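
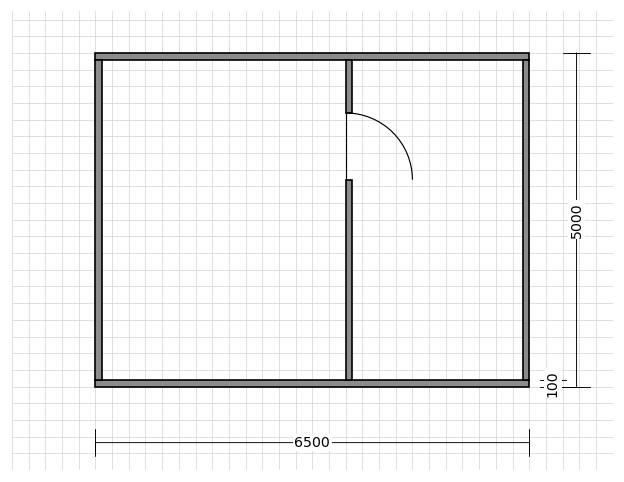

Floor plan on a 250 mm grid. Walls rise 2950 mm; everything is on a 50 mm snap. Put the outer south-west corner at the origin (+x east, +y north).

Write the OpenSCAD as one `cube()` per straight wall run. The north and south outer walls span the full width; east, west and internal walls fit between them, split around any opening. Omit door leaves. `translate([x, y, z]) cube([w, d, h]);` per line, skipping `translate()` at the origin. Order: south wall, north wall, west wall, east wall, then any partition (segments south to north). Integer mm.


cube([6500, 100, 2950]);
translate([0, 4900, 0]) cube([6500, 100, 2950]);
translate([0, 100, 0]) cube([100, 4800, 2950]);
translate([6400, 100, 0]) cube([100, 4800, 2950]);
translate([3750, 100, 0]) cube([100, 3000, 2950]);
translate([3750, 4100, 0]) cube([100, 800, 2950]);


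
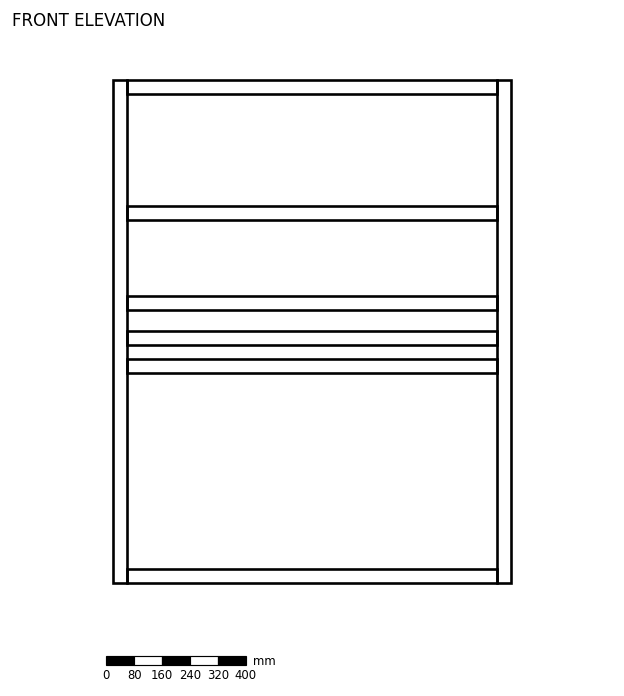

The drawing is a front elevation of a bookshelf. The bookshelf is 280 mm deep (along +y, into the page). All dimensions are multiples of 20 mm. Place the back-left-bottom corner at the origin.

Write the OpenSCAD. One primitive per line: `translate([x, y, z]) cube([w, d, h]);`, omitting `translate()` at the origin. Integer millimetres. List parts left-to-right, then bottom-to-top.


cube([40, 280, 1440]);
translate([40, 0, 0]) cube([1060, 280, 40]);
translate([40, 0, 600]) cube([1060, 280, 40]);
translate([40, 0, 680]) cube([1060, 280, 40]);
translate([40, 0, 780]) cube([1060, 280, 40]);
translate([40, 0, 1040]) cube([1060, 280, 40]);
translate([40, 0, 1400]) cube([1060, 280, 40]);
translate([1100, 0, 0]) cube([40, 280, 1440]);


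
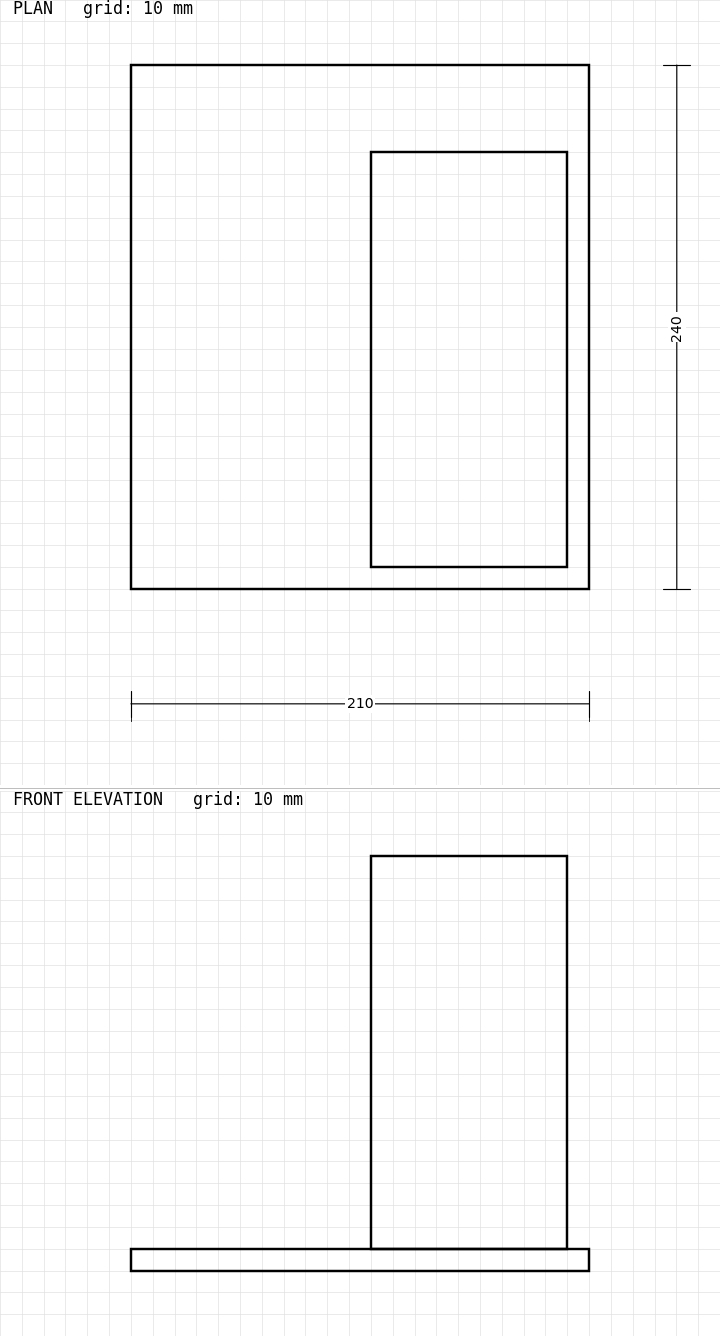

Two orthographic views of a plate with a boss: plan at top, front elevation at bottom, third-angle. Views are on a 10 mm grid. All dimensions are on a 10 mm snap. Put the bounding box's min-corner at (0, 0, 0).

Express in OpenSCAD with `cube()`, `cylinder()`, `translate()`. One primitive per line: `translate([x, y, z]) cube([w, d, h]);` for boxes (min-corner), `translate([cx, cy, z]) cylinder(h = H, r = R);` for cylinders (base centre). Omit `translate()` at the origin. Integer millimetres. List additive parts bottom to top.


cube([210, 240, 10]);
translate([110, 10, 10]) cube([90, 190, 180]);


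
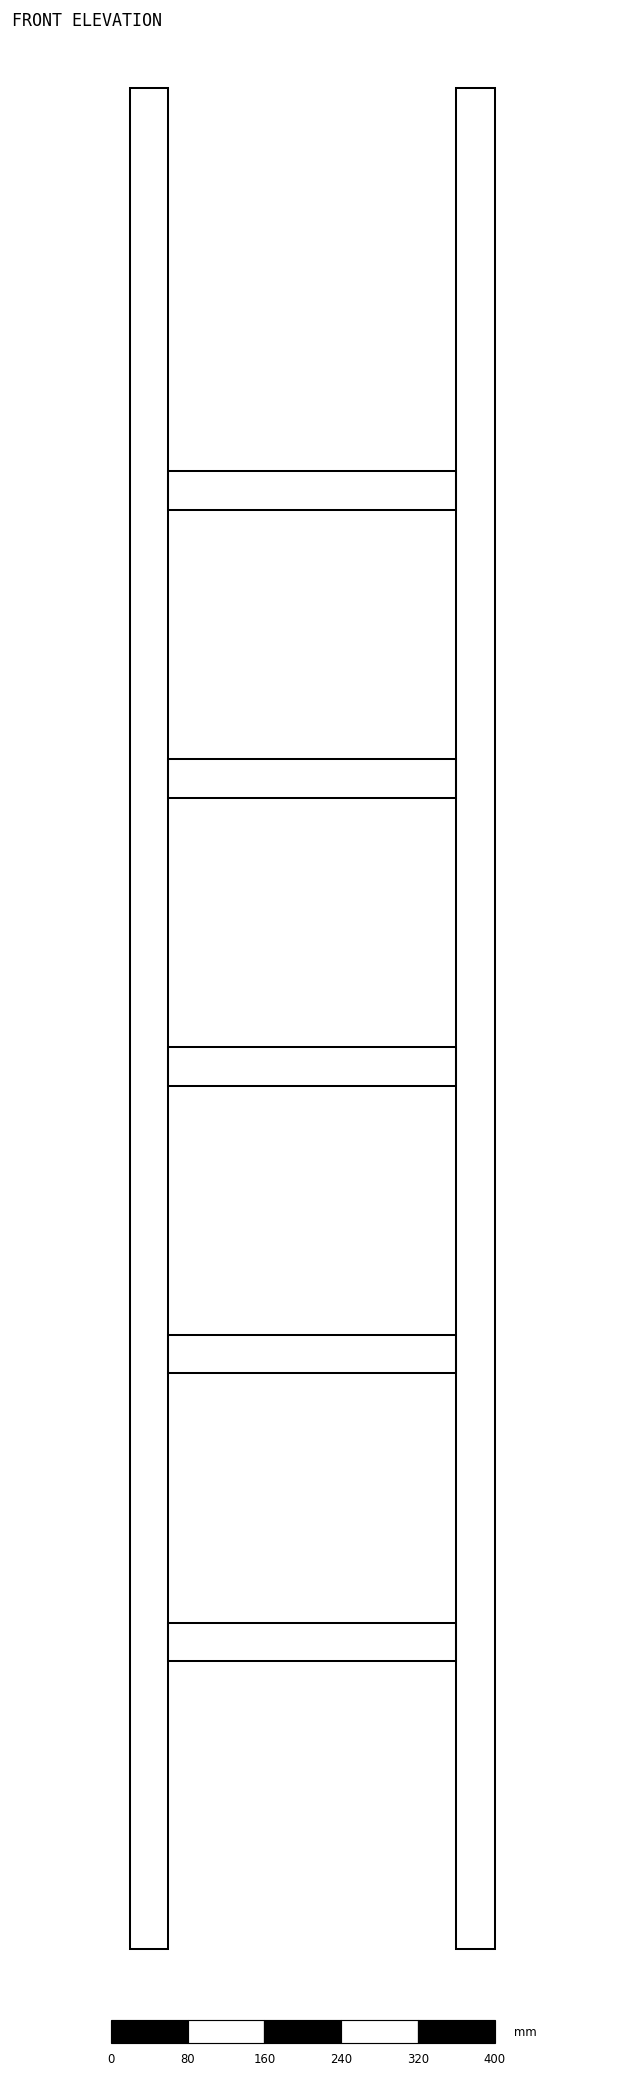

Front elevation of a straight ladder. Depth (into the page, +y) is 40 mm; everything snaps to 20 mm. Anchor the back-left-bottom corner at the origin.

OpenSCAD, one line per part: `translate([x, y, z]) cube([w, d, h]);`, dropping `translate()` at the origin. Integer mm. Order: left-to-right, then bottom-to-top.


cube([40, 40, 1940]);
translate([40, 0, 300]) cube([300, 40, 40]);
translate([40, 0, 600]) cube([300, 40, 40]);
translate([40, 0, 900]) cube([300, 40, 40]);
translate([40, 0, 1200]) cube([300, 40, 40]);
translate([40, 0, 1500]) cube([300, 40, 40]);
translate([340, 0, 0]) cube([40, 40, 1940]);


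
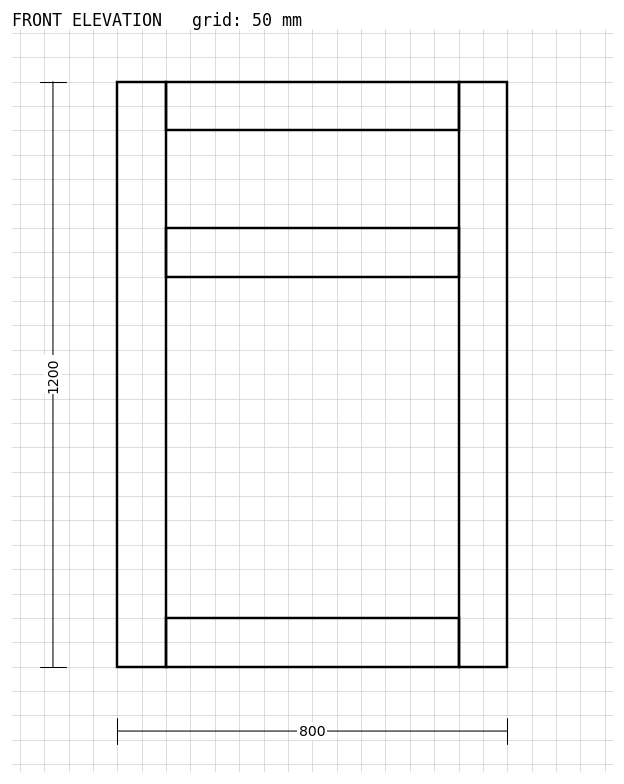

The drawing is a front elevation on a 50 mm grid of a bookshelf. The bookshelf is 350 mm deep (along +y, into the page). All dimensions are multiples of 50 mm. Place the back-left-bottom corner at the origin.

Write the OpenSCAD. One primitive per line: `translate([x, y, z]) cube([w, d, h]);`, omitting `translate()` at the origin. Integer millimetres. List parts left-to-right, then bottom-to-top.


cube([100, 350, 1200]);
translate([100, 0, 0]) cube([600, 350, 100]);
translate([100, 0, 800]) cube([600, 350, 100]);
translate([100, 0, 1100]) cube([600, 350, 100]);
translate([700, 0, 0]) cube([100, 350, 1200]);


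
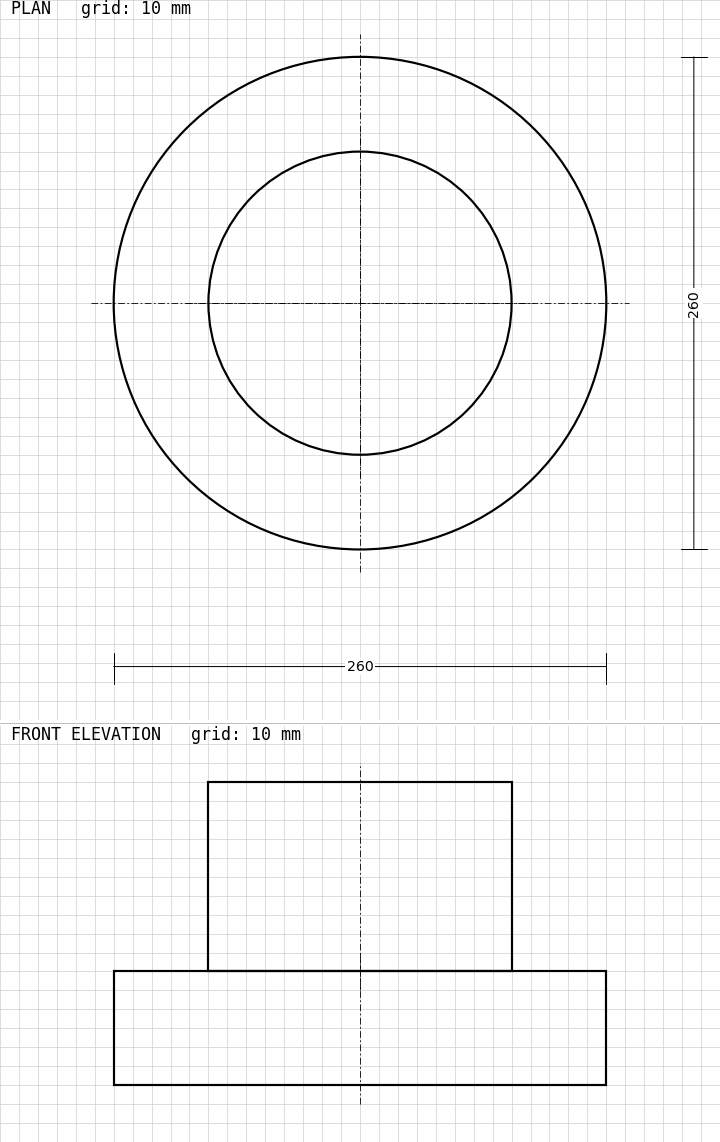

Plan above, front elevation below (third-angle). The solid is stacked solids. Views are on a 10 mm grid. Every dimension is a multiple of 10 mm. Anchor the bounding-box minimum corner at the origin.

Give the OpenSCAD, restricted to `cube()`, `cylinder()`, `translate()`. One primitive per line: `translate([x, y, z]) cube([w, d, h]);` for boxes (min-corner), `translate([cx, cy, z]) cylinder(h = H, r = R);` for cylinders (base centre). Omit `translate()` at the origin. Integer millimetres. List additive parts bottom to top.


translate([130, 130, 0]) cylinder(h = 60, r = 130);
translate([130, 130, 60]) cylinder(h = 100, r = 80);


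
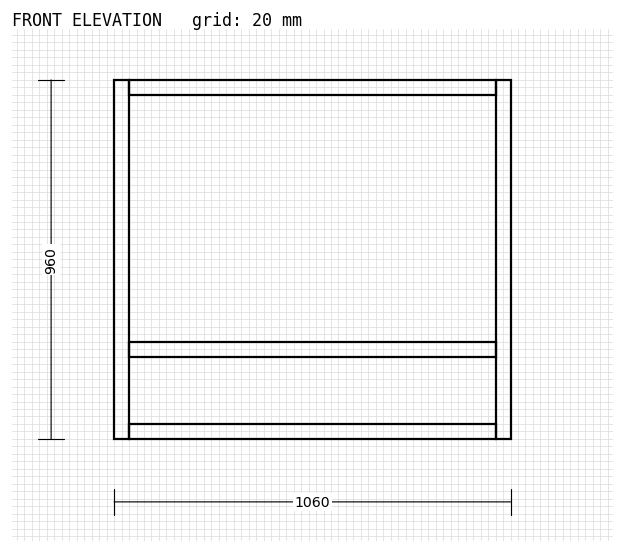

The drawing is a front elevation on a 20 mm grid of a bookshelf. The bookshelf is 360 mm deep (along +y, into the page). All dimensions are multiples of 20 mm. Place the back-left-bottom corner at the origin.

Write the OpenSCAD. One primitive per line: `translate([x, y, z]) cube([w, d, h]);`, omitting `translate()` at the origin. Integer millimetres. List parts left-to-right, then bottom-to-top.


cube([40, 360, 960]);
translate([40, 0, 0]) cube([980, 360, 40]);
translate([40, 0, 220]) cube([980, 360, 40]);
translate([40, 0, 920]) cube([980, 360, 40]);
translate([1020, 0, 0]) cube([40, 360, 960]);


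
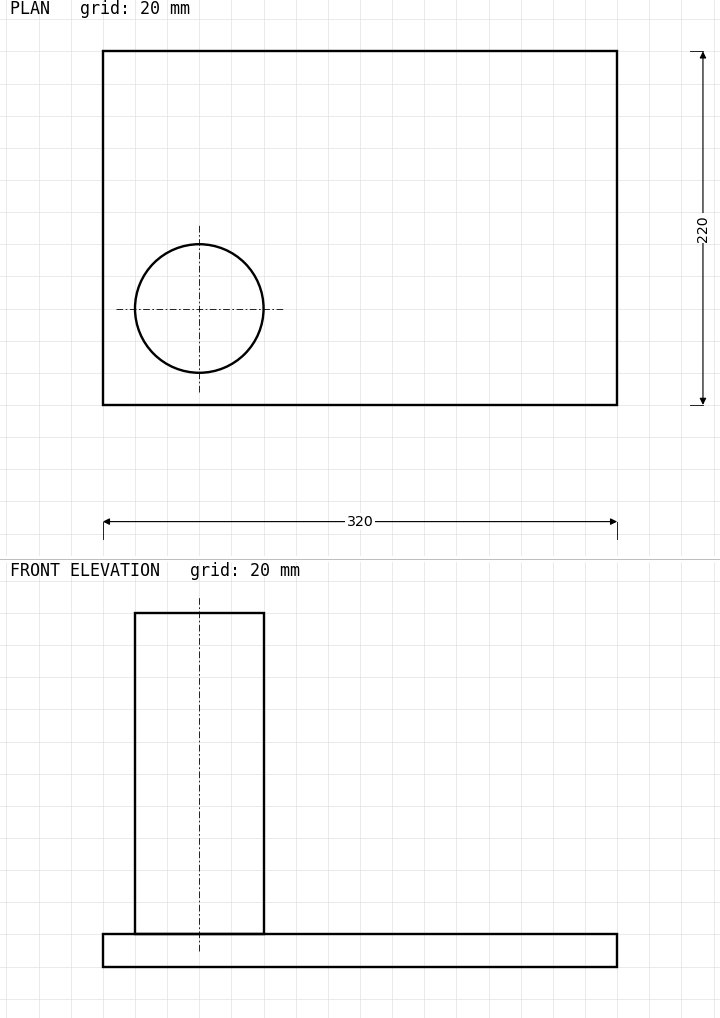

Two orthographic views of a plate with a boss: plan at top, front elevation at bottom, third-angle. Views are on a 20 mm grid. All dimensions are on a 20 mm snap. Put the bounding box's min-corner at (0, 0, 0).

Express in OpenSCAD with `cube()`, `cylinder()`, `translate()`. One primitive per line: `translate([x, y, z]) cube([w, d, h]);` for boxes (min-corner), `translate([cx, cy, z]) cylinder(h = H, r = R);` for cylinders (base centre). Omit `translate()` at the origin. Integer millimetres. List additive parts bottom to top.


cube([320, 220, 20]);
translate([60, 60, 20]) cylinder(h = 200, r = 40);


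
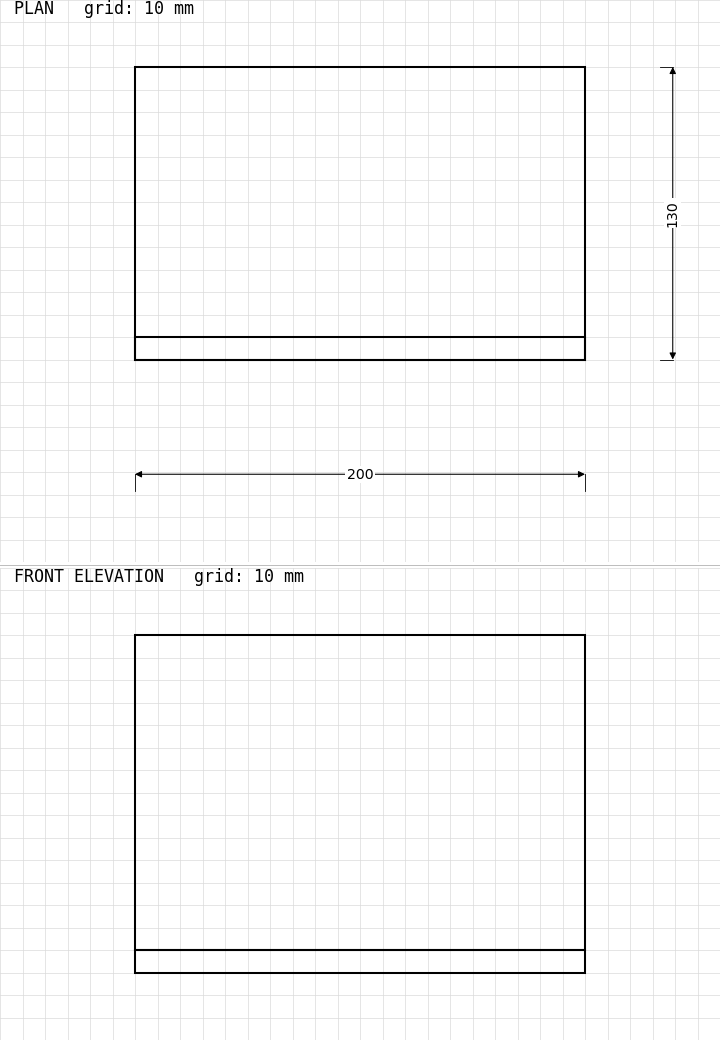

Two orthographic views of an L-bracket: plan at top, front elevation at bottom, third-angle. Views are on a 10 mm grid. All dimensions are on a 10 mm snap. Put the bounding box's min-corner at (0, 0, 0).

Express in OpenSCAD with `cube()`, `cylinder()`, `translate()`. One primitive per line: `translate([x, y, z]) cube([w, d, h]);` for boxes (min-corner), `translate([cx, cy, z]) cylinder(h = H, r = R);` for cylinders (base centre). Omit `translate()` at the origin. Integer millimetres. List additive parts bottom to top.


cube([200, 130, 10]);
translate([0, 0, 10]) cube([200, 10, 140]);


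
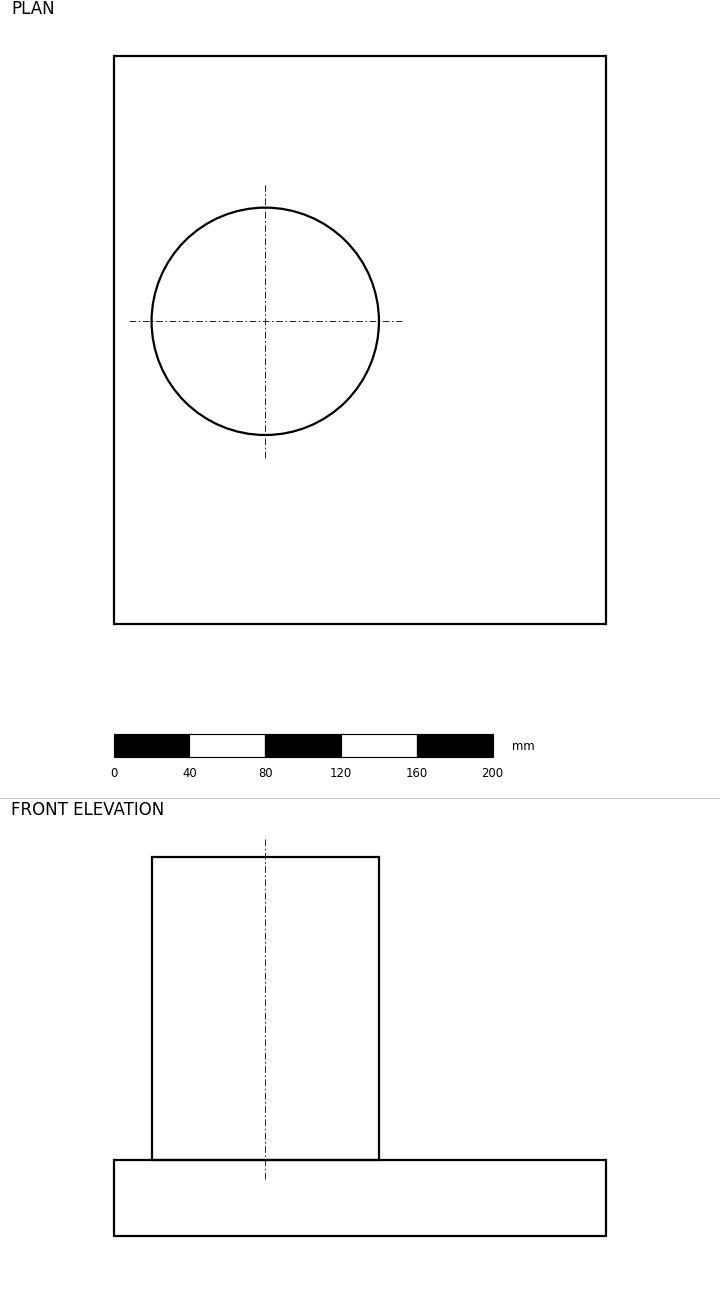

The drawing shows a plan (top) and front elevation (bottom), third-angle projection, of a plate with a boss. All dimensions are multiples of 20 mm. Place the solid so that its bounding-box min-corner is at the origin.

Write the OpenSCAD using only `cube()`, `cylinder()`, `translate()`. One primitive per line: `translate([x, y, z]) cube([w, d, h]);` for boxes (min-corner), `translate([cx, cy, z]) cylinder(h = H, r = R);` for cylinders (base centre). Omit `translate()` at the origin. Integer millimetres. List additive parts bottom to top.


cube([260, 300, 40]);
translate([80, 160, 40]) cylinder(h = 160, r = 60);


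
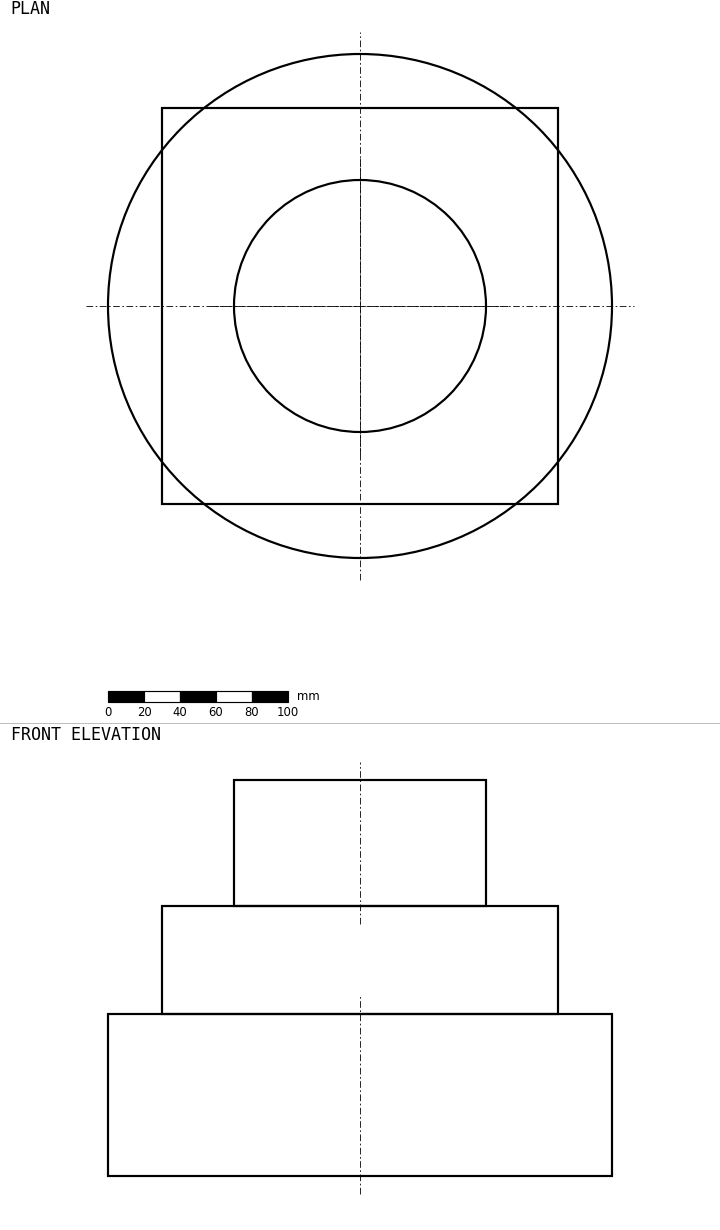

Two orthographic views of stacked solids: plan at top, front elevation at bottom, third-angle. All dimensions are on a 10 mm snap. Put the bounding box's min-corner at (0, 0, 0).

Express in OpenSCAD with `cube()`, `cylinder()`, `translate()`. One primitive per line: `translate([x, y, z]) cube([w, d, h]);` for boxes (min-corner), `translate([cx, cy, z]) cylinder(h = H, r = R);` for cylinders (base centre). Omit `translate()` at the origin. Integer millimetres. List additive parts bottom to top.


translate([140, 140, 0]) cylinder(h = 90, r = 140);
translate([30, 30, 90]) cube([220, 220, 60]);
translate([140, 140, 150]) cylinder(h = 70, r = 70);


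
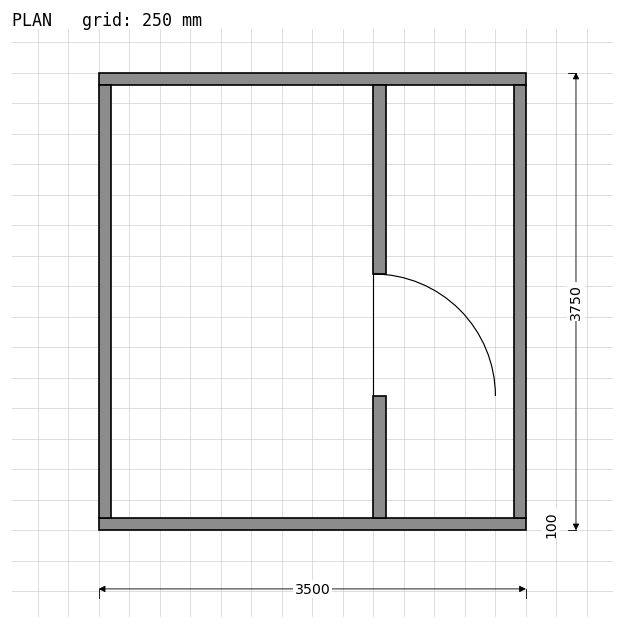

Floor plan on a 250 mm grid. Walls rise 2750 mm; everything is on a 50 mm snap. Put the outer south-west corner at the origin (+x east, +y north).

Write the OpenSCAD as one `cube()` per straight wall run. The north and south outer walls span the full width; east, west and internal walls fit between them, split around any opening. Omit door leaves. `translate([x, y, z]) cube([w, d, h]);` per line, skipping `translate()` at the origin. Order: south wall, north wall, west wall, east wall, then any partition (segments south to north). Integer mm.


cube([3500, 100, 2750]);
translate([0, 3650, 0]) cube([3500, 100, 2750]);
translate([0, 100, 0]) cube([100, 3550, 2750]);
translate([3400, 100, 0]) cube([100, 3550, 2750]);
translate([2250, 100, 0]) cube([100, 1000, 2750]);
translate([2250, 2100, 0]) cube([100, 1550, 2750]);


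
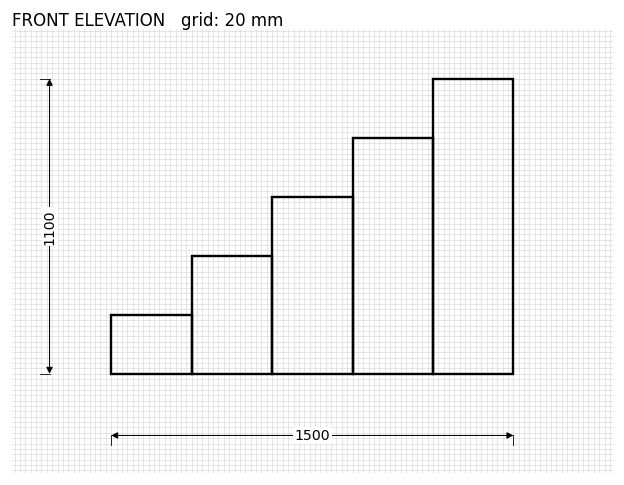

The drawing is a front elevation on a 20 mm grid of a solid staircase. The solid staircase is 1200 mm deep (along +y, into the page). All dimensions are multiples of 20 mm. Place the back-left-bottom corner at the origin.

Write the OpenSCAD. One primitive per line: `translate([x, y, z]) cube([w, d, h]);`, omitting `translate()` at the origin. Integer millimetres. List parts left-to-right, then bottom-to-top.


cube([300, 1200, 220]);
translate([300, 0, 0]) cube([300, 1200, 440]);
translate([600, 0, 0]) cube([300, 1200, 660]);
translate([900, 0, 0]) cube([300, 1200, 880]);
translate([1200, 0, 0]) cube([300, 1200, 1100]);


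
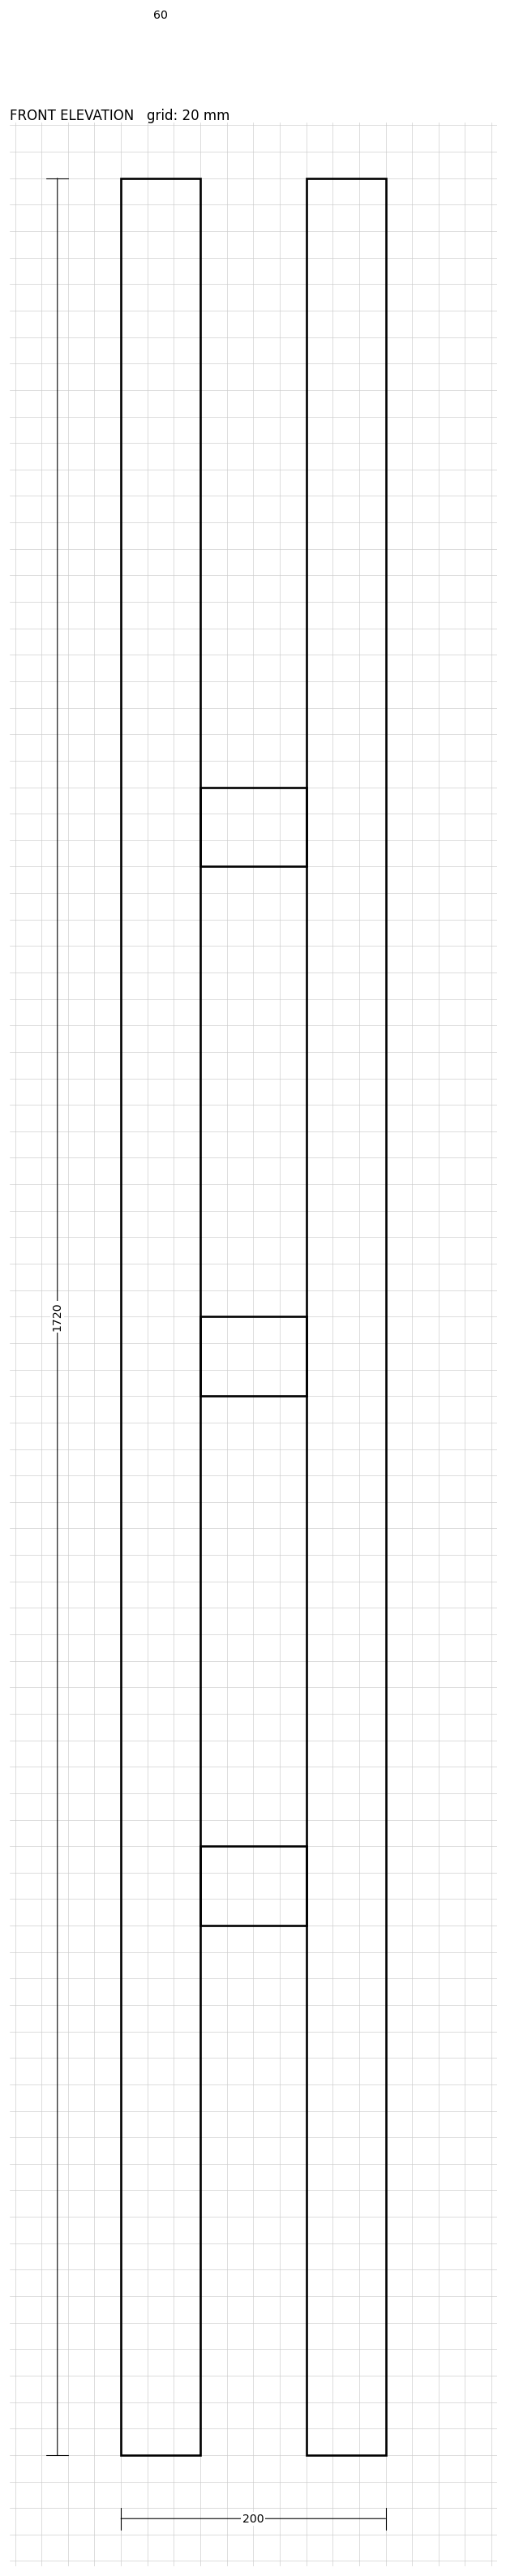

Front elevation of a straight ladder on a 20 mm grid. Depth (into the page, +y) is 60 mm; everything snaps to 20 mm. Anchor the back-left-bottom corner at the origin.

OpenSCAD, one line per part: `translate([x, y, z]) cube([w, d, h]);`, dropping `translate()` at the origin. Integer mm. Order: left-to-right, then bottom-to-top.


cube([60, 60, 1720]);
translate([60, 0, 400]) cube([80, 60, 60]);
translate([60, 0, 800]) cube([80, 60, 60]);
translate([60, 0, 1200]) cube([80, 60, 60]);
translate([140, 0, 0]) cube([60, 60, 1720]);


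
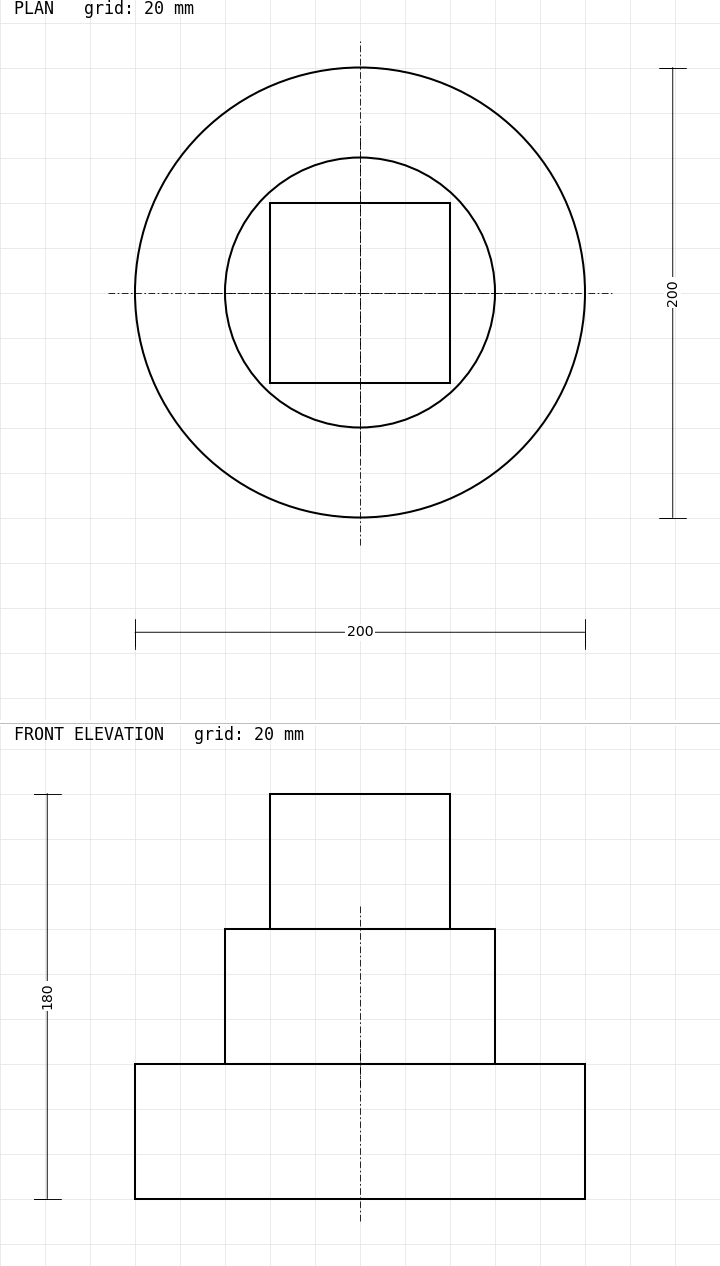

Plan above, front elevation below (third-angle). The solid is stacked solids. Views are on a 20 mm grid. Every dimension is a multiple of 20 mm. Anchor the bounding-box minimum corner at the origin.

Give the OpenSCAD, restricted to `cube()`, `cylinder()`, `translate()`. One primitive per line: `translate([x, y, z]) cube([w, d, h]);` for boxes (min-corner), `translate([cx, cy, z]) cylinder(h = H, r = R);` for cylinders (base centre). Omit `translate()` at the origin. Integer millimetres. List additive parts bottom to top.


translate([100, 100, 0]) cylinder(h = 60, r = 100);
translate([100, 100, 60]) cylinder(h = 60, r = 60);
translate([60, 60, 120]) cube([80, 80, 60]);


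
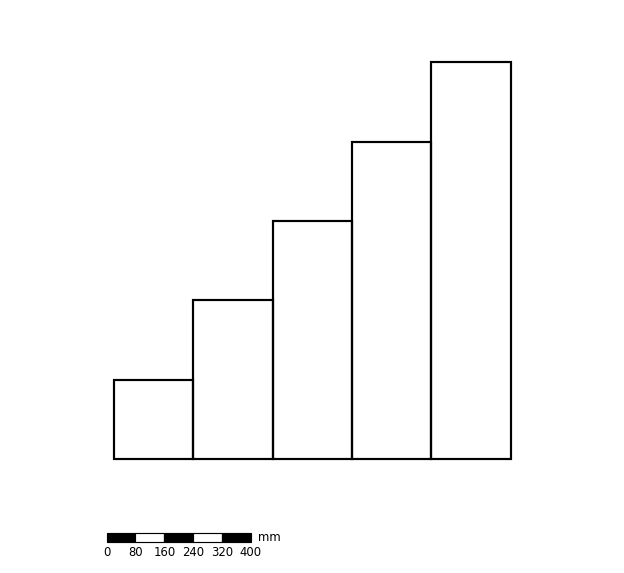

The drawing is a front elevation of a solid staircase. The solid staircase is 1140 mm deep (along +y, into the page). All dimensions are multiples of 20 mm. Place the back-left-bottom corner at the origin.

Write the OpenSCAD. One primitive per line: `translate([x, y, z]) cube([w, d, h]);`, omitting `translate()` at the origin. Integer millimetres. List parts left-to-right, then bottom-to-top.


cube([220, 1140, 220]);
translate([220, 0, 0]) cube([220, 1140, 440]);
translate([440, 0, 0]) cube([220, 1140, 660]);
translate([660, 0, 0]) cube([220, 1140, 880]);
translate([880, 0, 0]) cube([220, 1140, 1100]);


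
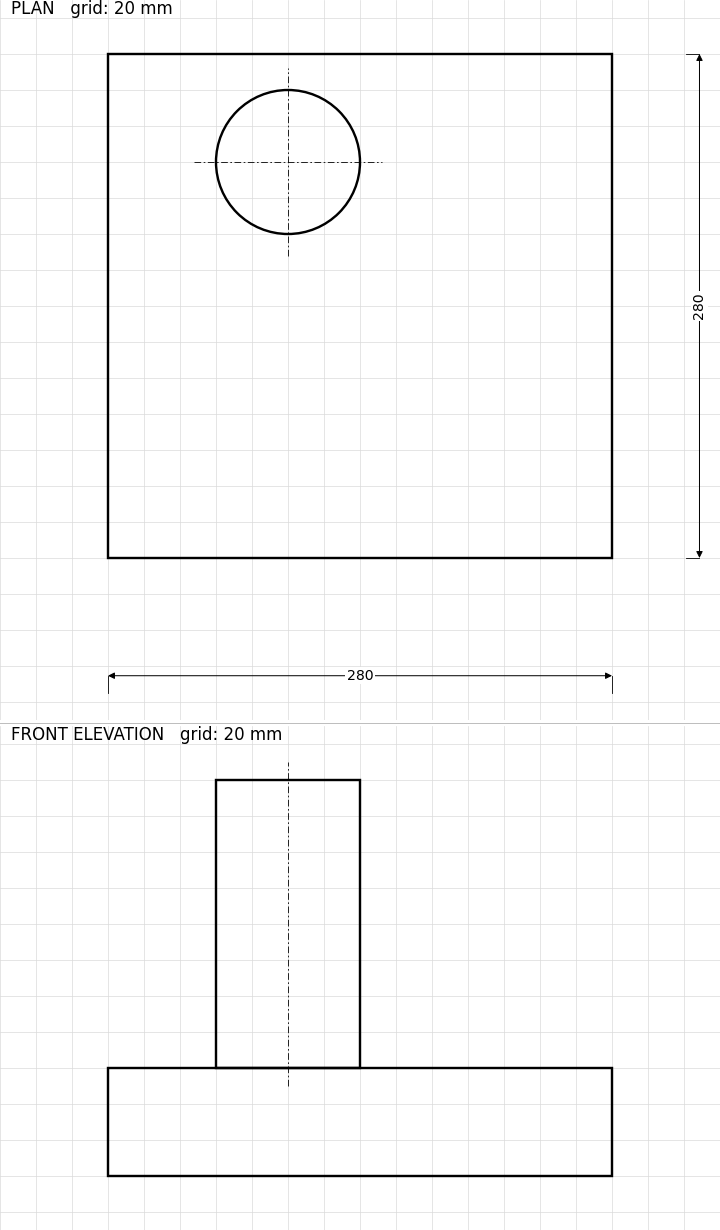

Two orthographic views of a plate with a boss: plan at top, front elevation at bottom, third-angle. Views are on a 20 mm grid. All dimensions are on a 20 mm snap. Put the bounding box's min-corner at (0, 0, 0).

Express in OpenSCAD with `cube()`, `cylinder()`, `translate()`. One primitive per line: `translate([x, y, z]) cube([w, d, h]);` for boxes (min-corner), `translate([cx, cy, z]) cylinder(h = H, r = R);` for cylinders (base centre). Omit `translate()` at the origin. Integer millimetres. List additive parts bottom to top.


cube([280, 280, 60]);
translate([100, 220, 60]) cylinder(h = 160, r = 40);


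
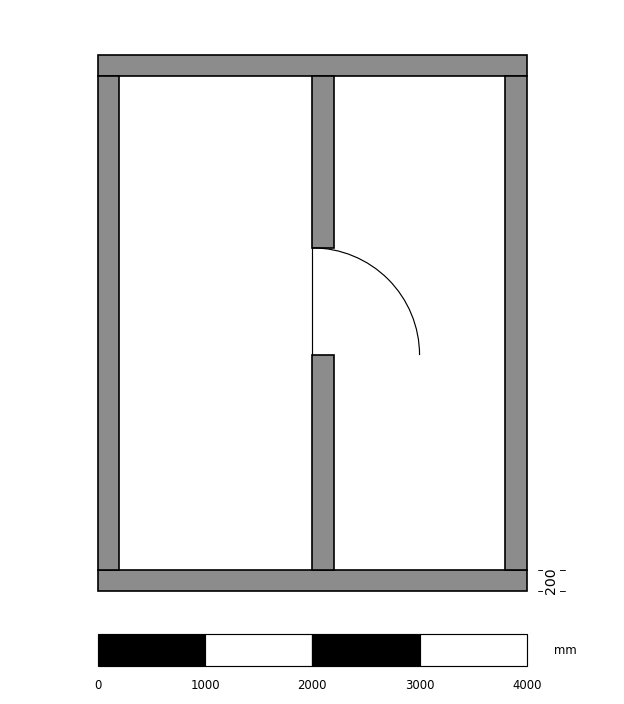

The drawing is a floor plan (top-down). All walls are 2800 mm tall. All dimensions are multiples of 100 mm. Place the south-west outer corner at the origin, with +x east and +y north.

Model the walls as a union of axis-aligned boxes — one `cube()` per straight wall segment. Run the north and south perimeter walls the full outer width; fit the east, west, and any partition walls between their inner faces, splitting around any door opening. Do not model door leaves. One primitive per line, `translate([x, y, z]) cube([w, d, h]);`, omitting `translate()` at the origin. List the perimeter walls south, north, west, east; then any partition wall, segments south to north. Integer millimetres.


cube([4000, 200, 2800]);
translate([0, 4800, 0]) cube([4000, 200, 2800]);
translate([0, 200, 0]) cube([200, 4600, 2800]);
translate([3800, 200, 0]) cube([200, 4600, 2800]);
translate([2000, 200, 0]) cube([200, 2000, 2800]);
translate([2000, 3200, 0]) cube([200, 1600, 2800]);


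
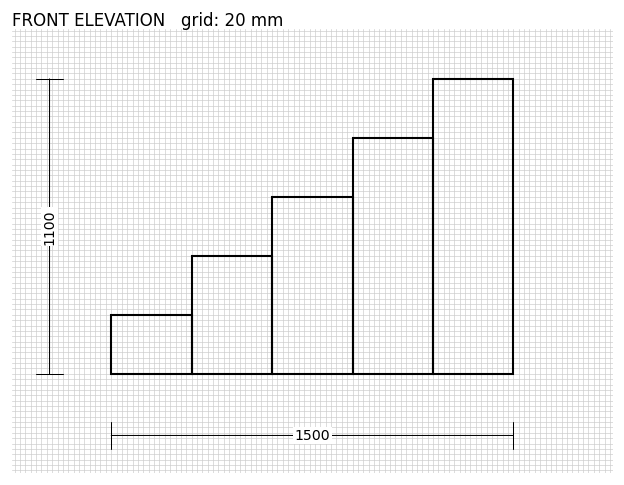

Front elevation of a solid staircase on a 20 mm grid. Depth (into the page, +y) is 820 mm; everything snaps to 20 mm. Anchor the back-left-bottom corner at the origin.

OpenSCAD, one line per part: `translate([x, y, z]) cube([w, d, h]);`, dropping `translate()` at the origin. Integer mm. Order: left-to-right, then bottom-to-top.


cube([300, 820, 220]);
translate([300, 0, 0]) cube([300, 820, 440]);
translate([600, 0, 0]) cube([300, 820, 660]);
translate([900, 0, 0]) cube([300, 820, 880]);
translate([1200, 0, 0]) cube([300, 820, 1100]);


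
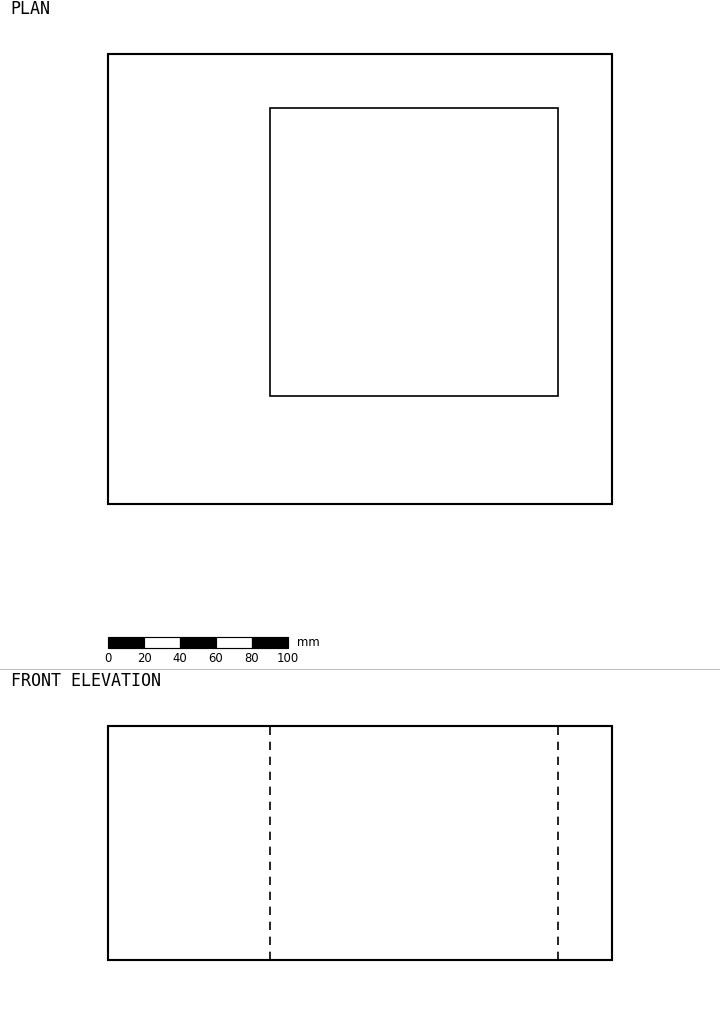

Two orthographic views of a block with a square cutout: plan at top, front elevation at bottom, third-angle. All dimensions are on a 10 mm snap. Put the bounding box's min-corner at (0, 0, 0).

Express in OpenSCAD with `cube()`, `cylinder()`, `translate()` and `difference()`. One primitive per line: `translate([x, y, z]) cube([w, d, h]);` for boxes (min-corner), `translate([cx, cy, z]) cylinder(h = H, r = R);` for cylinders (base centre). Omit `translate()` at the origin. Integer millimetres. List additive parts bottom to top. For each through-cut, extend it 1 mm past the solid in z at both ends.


difference() {
  cube([280, 250, 130]);
  translate([90, 60, -1]) cube([160, 160, 132]);
}


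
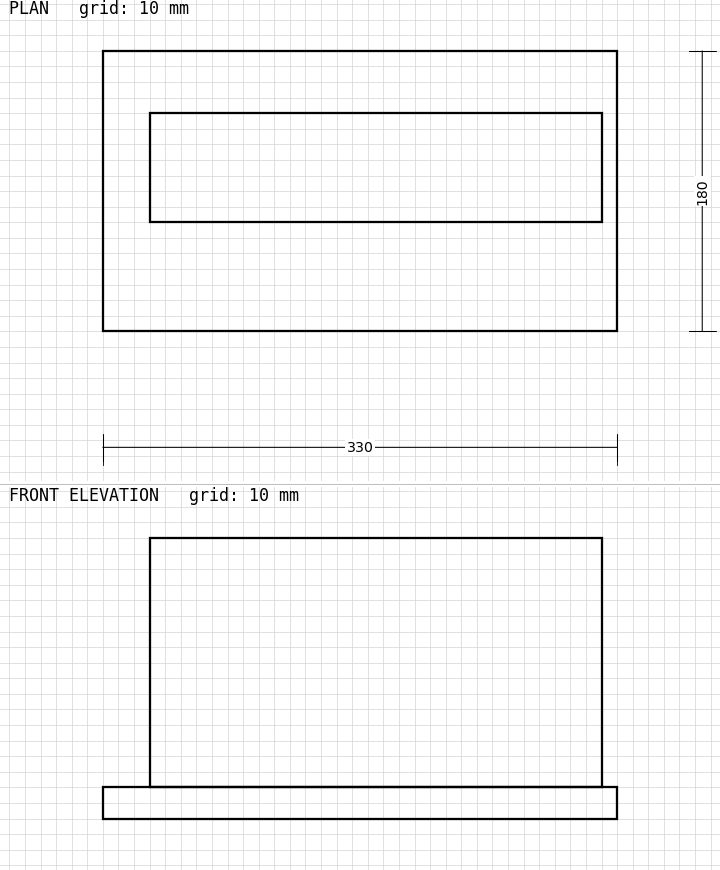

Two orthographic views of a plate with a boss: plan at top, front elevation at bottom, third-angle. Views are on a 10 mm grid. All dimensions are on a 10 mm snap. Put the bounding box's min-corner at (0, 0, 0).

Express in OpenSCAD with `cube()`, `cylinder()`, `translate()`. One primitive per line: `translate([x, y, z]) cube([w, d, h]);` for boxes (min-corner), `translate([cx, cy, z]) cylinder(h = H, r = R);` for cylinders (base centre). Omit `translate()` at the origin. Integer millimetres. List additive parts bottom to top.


cube([330, 180, 20]);
translate([30, 70, 20]) cube([290, 70, 160]);


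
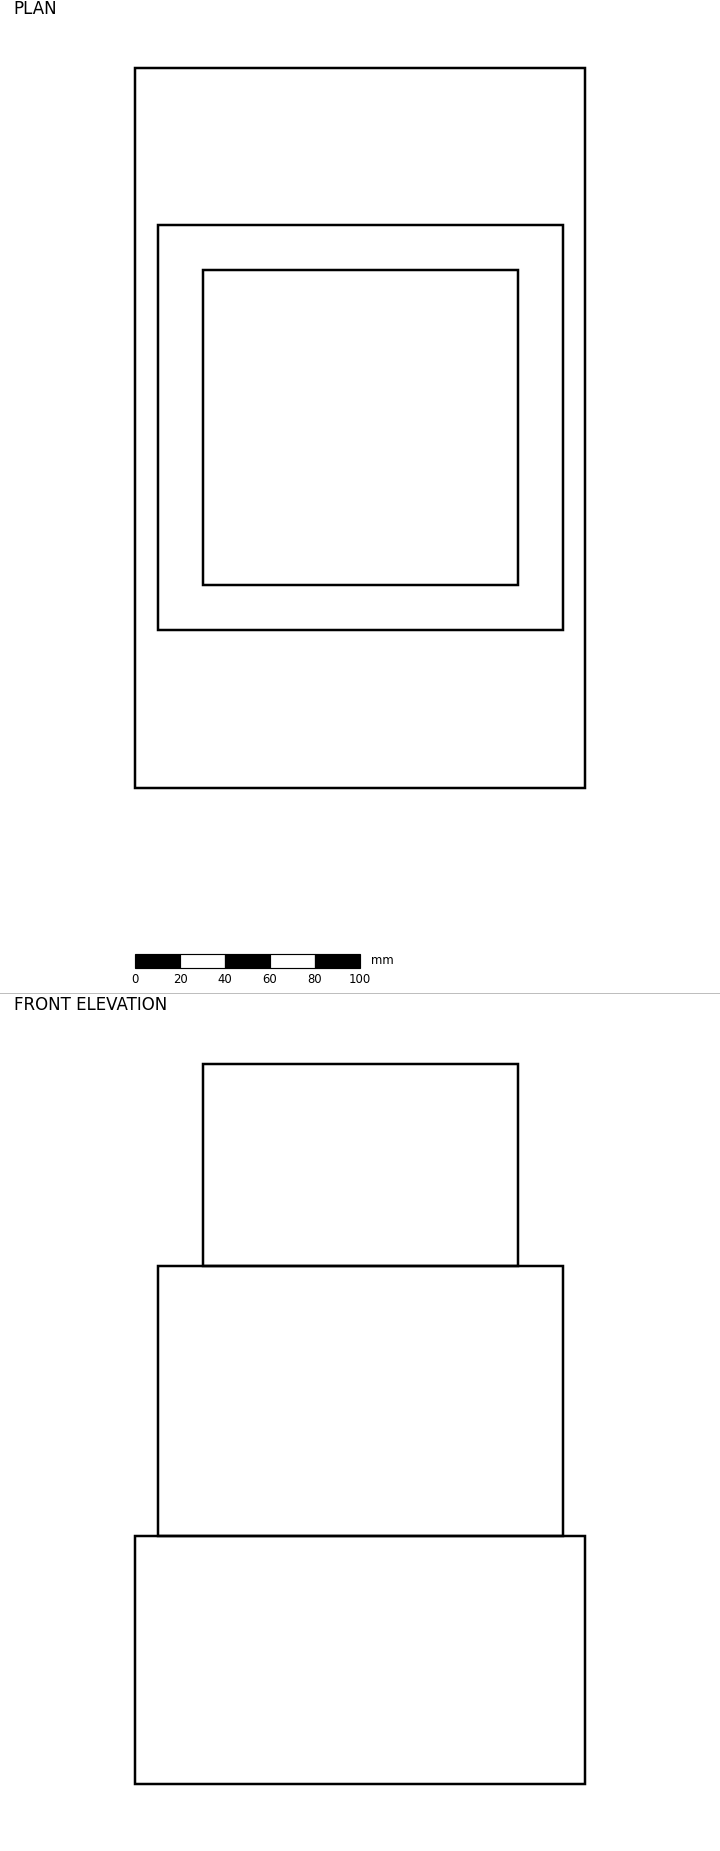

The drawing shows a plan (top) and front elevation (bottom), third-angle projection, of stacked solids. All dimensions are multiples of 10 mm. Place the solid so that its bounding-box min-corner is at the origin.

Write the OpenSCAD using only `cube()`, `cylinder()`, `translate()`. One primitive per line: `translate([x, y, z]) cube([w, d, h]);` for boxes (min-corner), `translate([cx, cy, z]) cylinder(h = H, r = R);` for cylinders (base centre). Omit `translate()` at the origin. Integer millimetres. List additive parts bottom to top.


cube([200, 320, 110]);
translate([10, 70, 110]) cube([180, 180, 120]);
translate([30, 90, 230]) cube([140, 140, 90]);


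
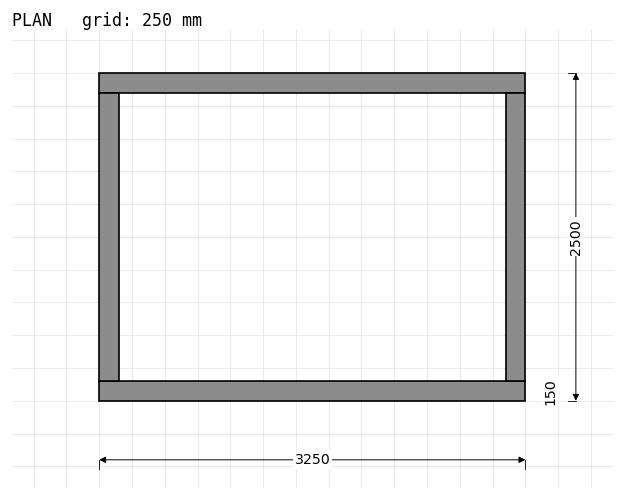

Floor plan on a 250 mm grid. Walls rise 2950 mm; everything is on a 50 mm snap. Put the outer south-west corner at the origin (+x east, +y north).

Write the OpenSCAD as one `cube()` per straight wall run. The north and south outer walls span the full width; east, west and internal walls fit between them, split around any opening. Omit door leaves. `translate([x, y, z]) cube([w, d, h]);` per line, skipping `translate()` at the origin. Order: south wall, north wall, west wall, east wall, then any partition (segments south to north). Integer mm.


cube([3250, 150, 2950]);
translate([0, 2350, 0]) cube([3250, 150, 2950]);
translate([0, 150, 0]) cube([150, 2200, 2950]);
translate([3100, 150, 0]) cube([150, 2200, 2950]);


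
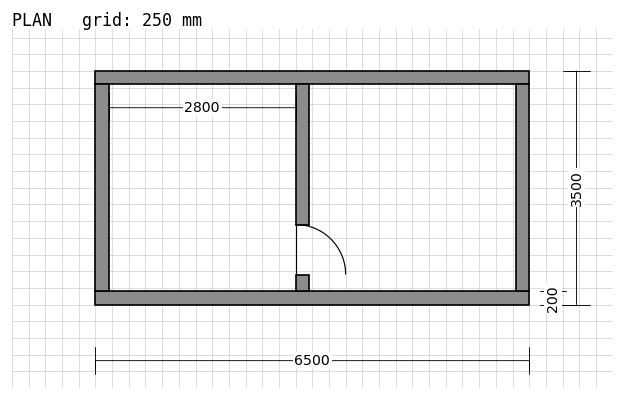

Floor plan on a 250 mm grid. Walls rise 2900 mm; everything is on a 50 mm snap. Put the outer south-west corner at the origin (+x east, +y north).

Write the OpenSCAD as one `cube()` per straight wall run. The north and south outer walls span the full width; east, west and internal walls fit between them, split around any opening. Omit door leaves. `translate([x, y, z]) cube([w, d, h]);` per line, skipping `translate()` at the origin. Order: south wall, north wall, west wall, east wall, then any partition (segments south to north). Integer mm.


cube([6500, 200, 2900]);
translate([0, 3300, 0]) cube([6500, 200, 2900]);
translate([0, 200, 0]) cube([200, 3100, 2900]);
translate([6300, 200, 0]) cube([200, 3100, 2900]);
translate([3000, 200, 0]) cube([200, 250, 2900]);
translate([3000, 1200, 0]) cube([200, 2100, 2900]);


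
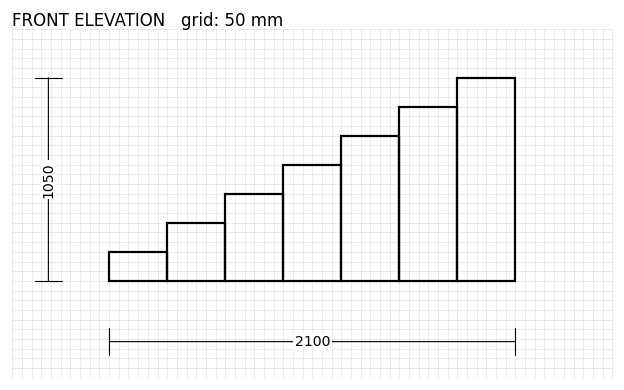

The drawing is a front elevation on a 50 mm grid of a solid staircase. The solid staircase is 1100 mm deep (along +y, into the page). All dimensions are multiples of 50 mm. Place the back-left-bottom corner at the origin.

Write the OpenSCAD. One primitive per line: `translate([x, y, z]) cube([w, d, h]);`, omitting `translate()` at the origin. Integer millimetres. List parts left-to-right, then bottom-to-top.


cube([300, 1100, 150]);
translate([300, 0, 0]) cube([300, 1100, 300]);
translate([600, 0, 0]) cube([300, 1100, 450]);
translate([900, 0, 0]) cube([300, 1100, 600]);
translate([1200, 0, 0]) cube([300, 1100, 750]);
translate([1500, 0, 0]) cube([300, 1100, 900]);
translate([1800, 0, 0]) cube([300, 1100, 1050]);


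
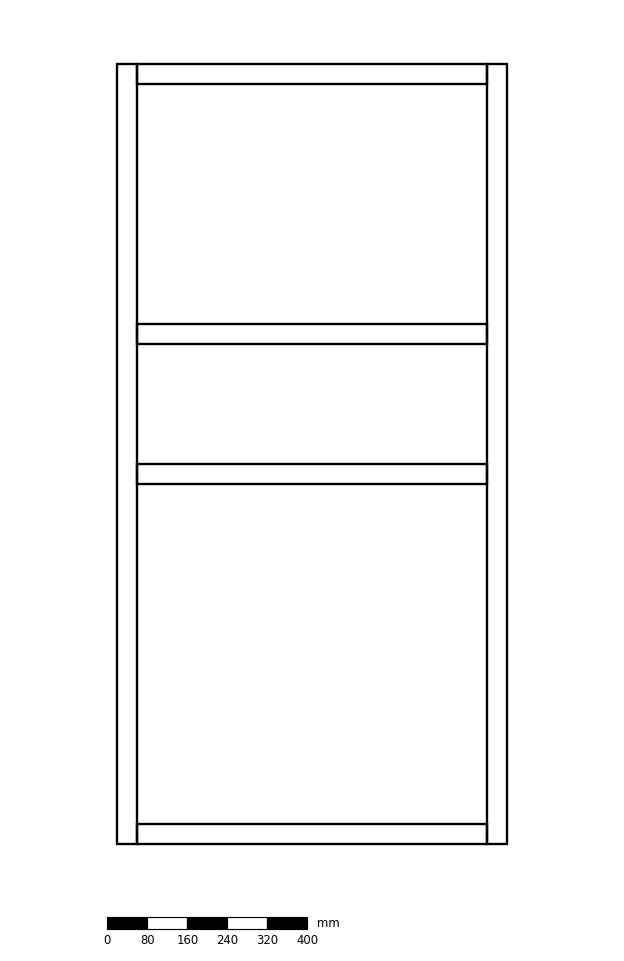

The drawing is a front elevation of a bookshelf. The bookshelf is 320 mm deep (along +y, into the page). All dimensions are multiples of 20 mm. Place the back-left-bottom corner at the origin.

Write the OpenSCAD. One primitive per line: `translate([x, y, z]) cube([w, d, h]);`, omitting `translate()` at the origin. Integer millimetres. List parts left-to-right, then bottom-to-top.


cube([40, 320, 1560]);
translate([40, 0, 0]) cube([700, 320, 40]);
translate([40, 0, 720]) cube([700, 320, 40]);
translate([40, 0, 1000]) cube([700, 320, 40]);
translate([40, 0, 1520]) cube([700, 320, 40]);
translate([740, 0, 0]) cube([40, 320, 1560]);


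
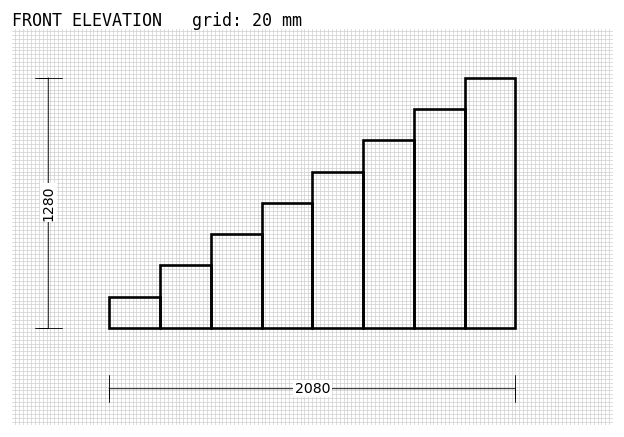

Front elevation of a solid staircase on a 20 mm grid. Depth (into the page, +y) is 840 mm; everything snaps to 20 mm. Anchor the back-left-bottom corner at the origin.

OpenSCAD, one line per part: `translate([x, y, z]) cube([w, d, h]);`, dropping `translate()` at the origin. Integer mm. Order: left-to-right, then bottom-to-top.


cube([260, 840, 160]);
translate([260, 0, 0]) cube([260, 840, 320]);
translate([520, 0, 0]) cube([260, 840, 480]);
translate([780, 0, 0]) cube([260, 840, 640]);
translate([1040, 0, 0]) cube([260, 840, 800]);
translate([1300, 0, 0]) cube([260, 840, 960]);
translate([1560, 0, 0]) cube([260, 840, 1120]);
translate([1820, 0, 0]) cube([260, 840, 1280]);


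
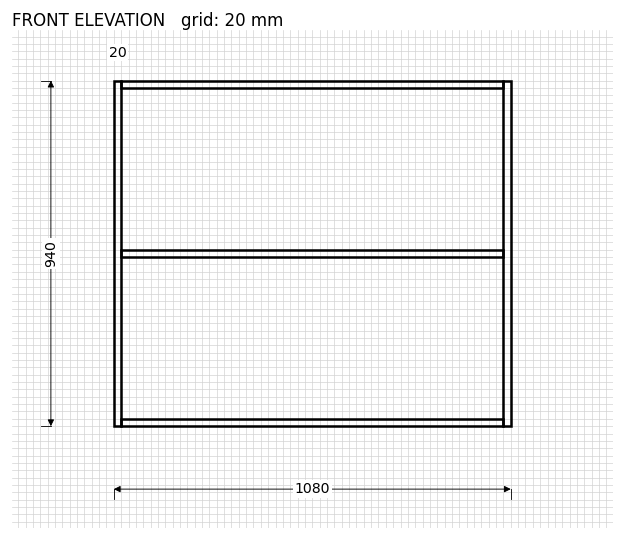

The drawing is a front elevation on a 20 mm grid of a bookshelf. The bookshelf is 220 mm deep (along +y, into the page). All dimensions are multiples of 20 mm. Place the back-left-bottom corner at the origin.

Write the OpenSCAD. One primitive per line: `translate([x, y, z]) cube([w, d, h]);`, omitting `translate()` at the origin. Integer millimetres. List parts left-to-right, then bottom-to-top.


cube([20, 220, 940]);
translate([20, 0, 0]) cube([1040, 220, 20]);
translate([20, 0, 460]) cube([1040, 220, 20]);
translate([20, 0, 920]) cube([1040, 220, 20]);
translate([1060, 0, 0]) cube([20, 220, 940]);


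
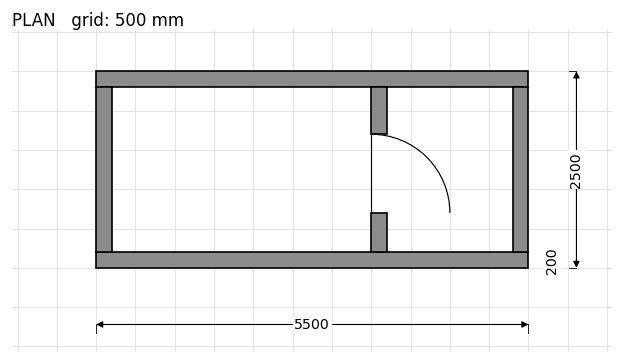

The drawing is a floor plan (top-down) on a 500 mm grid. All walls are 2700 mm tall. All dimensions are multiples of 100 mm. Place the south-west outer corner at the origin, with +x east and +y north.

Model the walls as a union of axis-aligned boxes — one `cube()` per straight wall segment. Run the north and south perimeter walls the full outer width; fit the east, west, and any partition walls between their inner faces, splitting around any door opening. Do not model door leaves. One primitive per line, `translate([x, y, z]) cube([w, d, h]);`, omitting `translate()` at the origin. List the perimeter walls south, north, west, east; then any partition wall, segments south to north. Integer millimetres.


cube([5500, 200, 2700]);
translate([0, 2300, 0]) cube([5500, 200, 2700]);
translate([0, 200, 0]) cube([200, 2100, 2700]);
translate([5300, 200, 0]) cube([200, 2100, 2700]);
translate([3500, 200, 0]) cube([200, 500, 2700]);
translate([3500, 1700, 0]) cube([200, 600, 2700]);


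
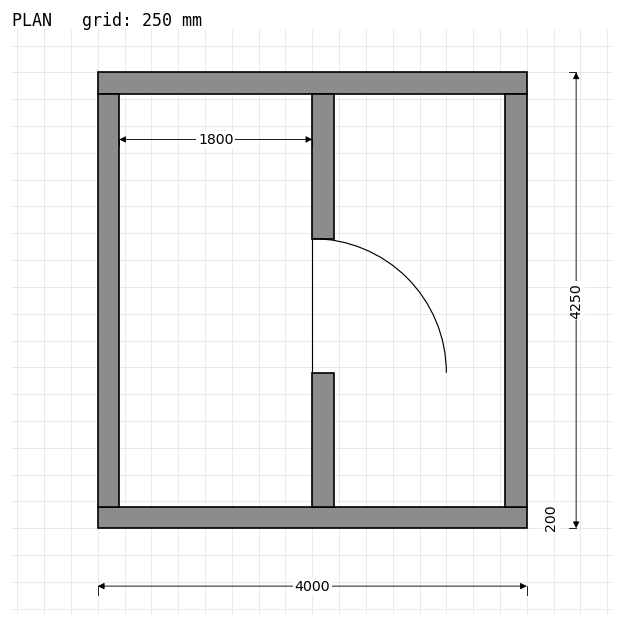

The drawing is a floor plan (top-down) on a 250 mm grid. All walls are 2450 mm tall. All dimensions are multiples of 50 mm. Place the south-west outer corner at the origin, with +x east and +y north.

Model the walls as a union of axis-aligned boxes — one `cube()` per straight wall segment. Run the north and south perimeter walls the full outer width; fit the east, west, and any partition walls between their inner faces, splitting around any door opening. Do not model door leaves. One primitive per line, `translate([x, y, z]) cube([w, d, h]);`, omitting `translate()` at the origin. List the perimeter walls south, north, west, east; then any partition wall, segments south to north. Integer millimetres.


cube([4000, 200, 2450]);
translate([0, 4050, 0]) cube([4000, 200, 2450]);
translate([0, 200, 0]) cube([200, 3850, 2450]);
translate([3800, 200, 0]) cube([200, 3850, 2450]);
translate([2000, 200, 0]) cube([200, 1250, 2450]);
translate([2000, 2700, 0]) cube([200, 1350, 2450]);


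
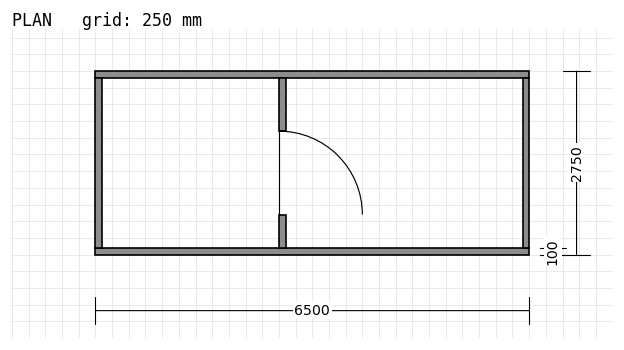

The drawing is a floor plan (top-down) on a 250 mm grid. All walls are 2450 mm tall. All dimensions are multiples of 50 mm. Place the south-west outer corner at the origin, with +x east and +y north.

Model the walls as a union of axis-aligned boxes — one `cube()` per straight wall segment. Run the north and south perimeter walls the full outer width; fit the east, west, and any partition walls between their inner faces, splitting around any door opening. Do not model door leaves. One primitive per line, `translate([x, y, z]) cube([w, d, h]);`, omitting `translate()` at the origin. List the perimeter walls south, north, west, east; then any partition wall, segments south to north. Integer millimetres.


cube([6500, 100, 2450]);
translate([0, 2650, 0]) cube([6500, 100, 2450]);
translate([0, 100, 0]) cube([100, 2550, 2450]);
translate([6400, 100, 0]) cube([100, 2550, 2450]);
translate([2750, 100, 0]) cube([100, 500, 2450]);
translate([2750, 1850, 0]) cube([100, 800, 2450]);


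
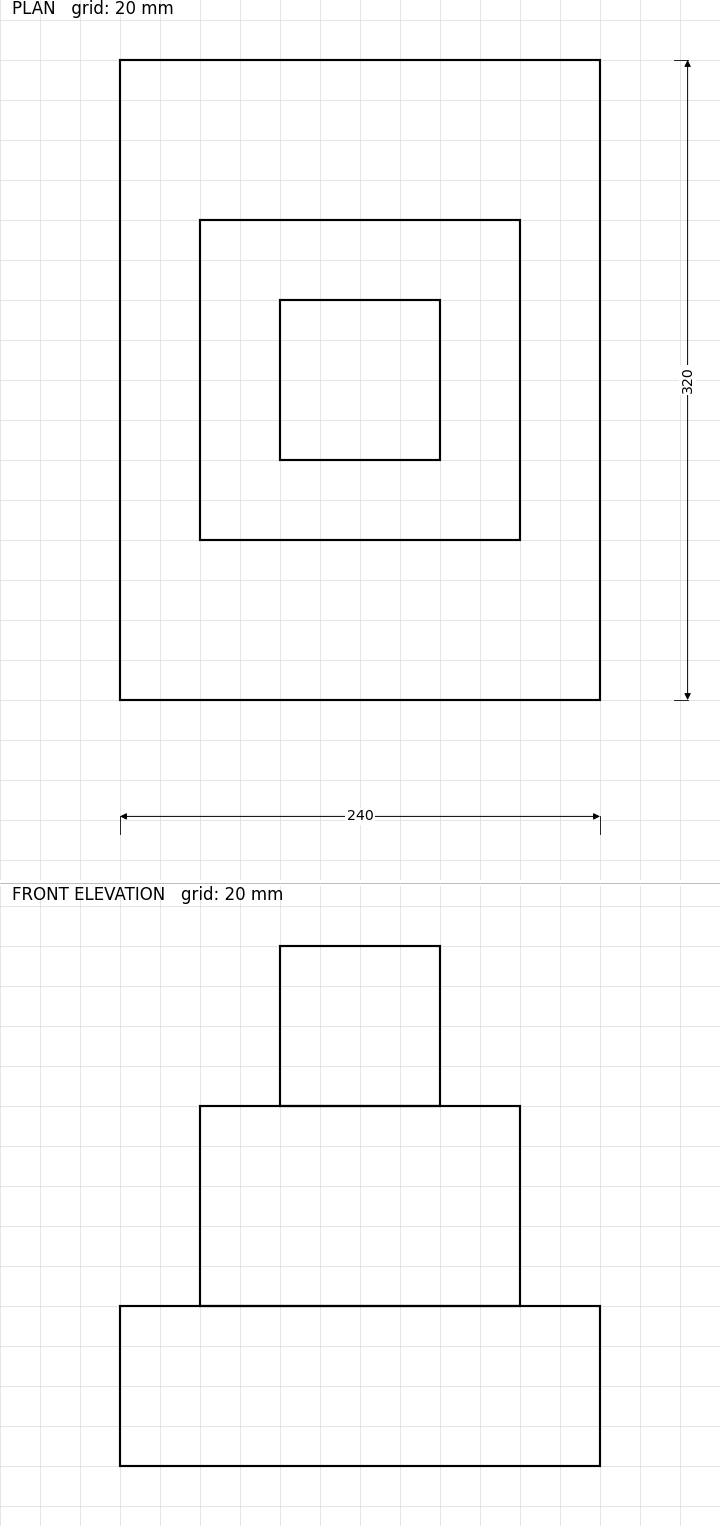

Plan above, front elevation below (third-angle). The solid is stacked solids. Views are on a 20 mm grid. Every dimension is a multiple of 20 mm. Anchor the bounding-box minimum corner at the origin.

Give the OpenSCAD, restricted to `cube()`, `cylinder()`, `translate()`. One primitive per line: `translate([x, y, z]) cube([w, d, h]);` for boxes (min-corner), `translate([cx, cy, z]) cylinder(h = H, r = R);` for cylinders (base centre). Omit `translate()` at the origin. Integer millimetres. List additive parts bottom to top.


cube([240, 320, 80]);
translate([40, 80, 80]) cube([160, 160, 100]);
translate([80, 120, 180]) cube([80, 80, 80]);


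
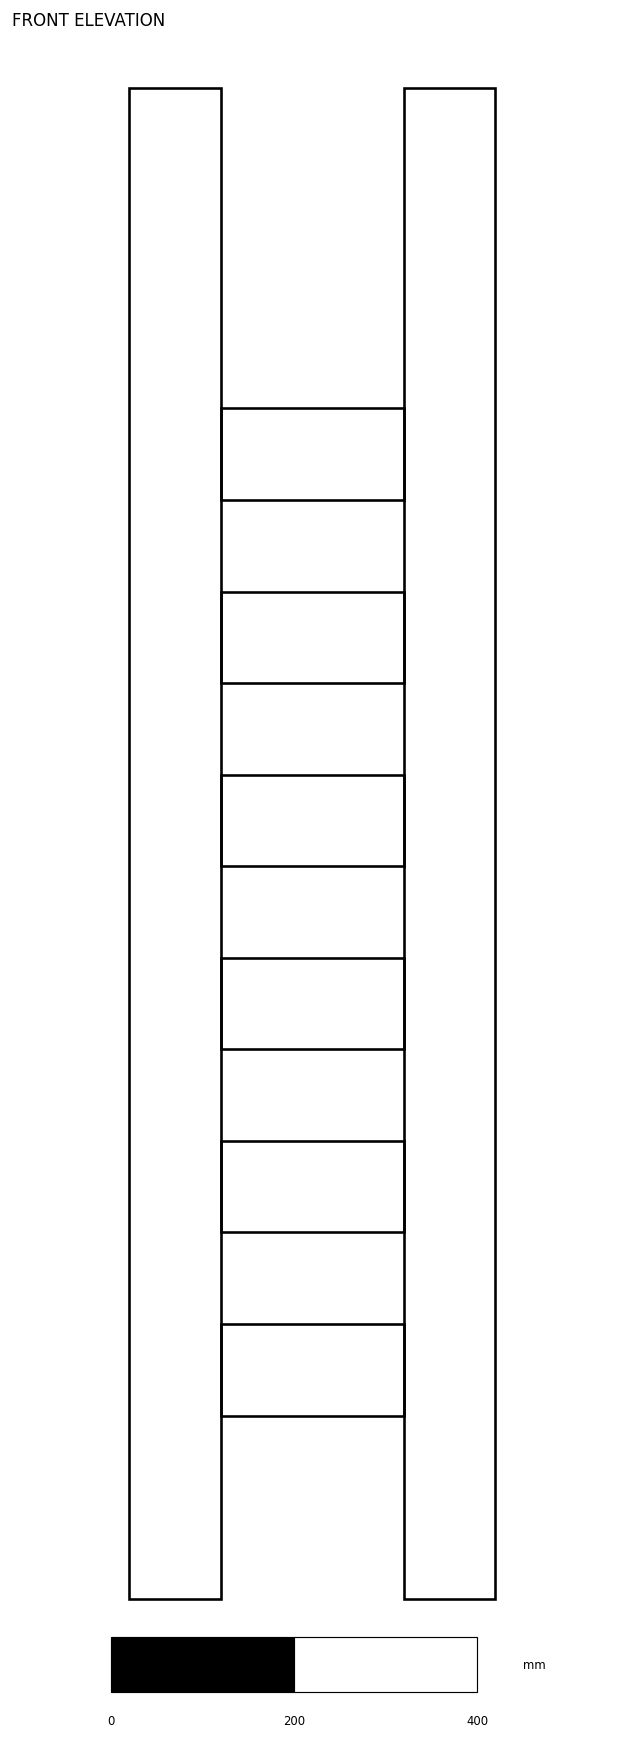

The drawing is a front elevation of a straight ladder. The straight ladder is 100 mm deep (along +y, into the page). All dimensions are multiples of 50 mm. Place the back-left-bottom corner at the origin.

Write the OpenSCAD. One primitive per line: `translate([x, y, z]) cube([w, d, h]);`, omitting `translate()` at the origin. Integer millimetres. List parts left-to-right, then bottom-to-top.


cube([100, 100, 1650]);
translate([100, 0, 200]) cube([200, 100, 100]);
translate([100, 0, 400]) cube([200, 100, 100]);
translate([100, 0, 600]) cube([200, 100, 100]);
translate([100, 0, 800]) cube([200, 100, 100]);
translate([100, 0, 1000]) cube([200, 100, 100]);
translate([100, 0, 1200]) cube([200, 100, 100]);
translate([300, 0, 0]) cube([100, 100, 1650]);


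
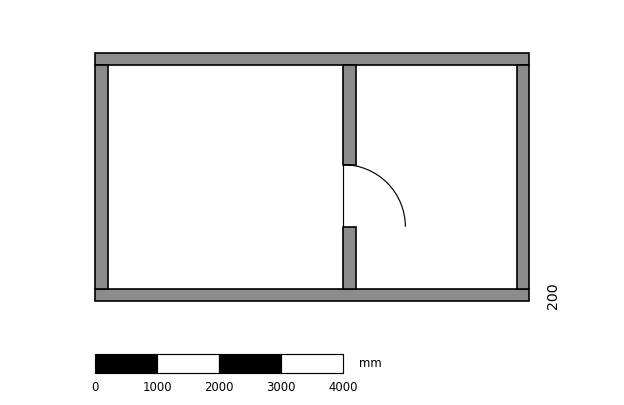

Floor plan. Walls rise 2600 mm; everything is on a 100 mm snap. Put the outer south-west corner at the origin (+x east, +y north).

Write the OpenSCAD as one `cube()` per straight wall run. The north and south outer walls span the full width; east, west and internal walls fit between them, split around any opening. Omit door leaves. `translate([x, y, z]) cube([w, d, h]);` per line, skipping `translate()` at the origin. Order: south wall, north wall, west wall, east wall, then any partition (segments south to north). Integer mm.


cube([7000, 200, 2600]);
translate([0, 3800, 0]) cube([7000, 200, 2600]);
translate([0, 200, 0]) cube([200, 3600, 2600]);
translate([6800, 200, 0]) cube([200, 3600, 2600]);
translate([4000, 200, 0]) cube([200, 1000, 2600]);
translate([4000, 2200, 0]) cube([200, 1600, 2600]);


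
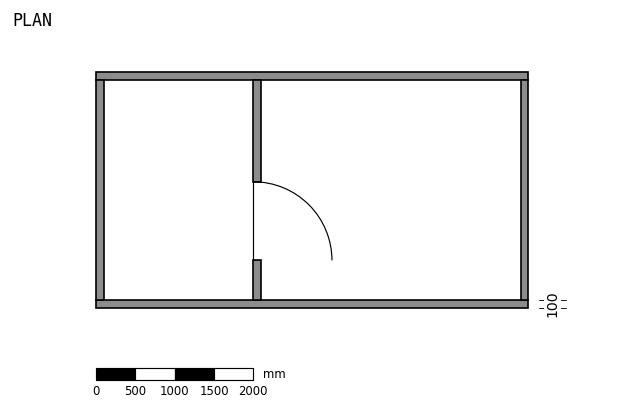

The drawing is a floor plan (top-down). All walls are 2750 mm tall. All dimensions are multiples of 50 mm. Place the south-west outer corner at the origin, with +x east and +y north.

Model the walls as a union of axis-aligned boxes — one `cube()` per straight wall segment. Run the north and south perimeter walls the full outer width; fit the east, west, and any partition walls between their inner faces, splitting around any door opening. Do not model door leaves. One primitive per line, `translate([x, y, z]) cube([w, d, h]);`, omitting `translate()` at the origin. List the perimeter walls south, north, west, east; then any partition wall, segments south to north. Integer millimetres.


cube([5500, 100, 2750]);
translate([0, 2900, 0]) cube([5500, 100, 2750]);
translate([0, 100, 0]) cube([100, 2800, 2750]);
translate([5400, 100, 0]) cube([100, 2800, 2750]);
translate([2000, 100, 0]) cube([100, 500, 2750]);
translate([2000, 1600, 0]) cube([100, 1300, 2750]);


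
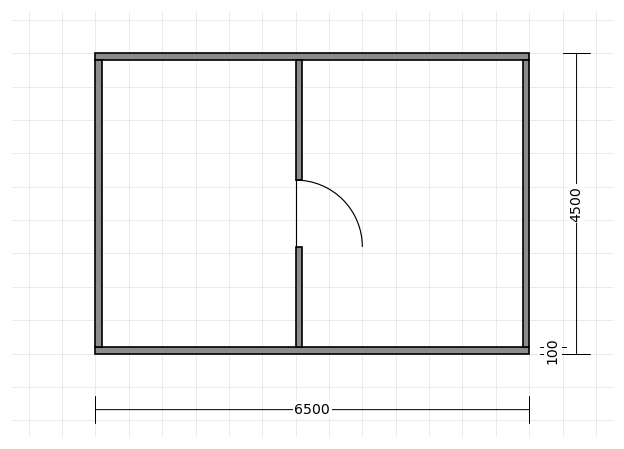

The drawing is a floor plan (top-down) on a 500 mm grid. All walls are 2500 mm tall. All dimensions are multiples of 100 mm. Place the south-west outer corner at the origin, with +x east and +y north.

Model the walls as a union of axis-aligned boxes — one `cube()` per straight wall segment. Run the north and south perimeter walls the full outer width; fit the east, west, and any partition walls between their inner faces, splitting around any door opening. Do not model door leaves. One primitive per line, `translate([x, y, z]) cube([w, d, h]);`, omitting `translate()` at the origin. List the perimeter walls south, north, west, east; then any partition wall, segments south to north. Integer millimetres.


cube([6500, 100, 2500]);
translate([0, 4400, 0]) cube([6500, 100, 2500]);
translate([0, 100, 0]) cube([100, 4300, 2500]);
translate([6400, 100, 0]) cube([100, 4300, 2500]);
translate([3000, 100, 0]) cube([100, 1500, 2500]);
translate([3000, 2600, 0]) cube([100, 1800, 2500]);
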